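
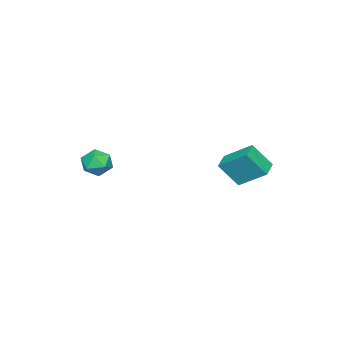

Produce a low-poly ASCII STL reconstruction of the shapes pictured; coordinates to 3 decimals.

solid 
facet normal -0.956 -0.220 0.192
outer loop
vertex -1.45 2.92 3.647
vertex -1.91 3.799 2.366
vertex -1.324 1.453 2.595
endloop
endfacet
facet normal 0.284 -0.542 0.791
outer loop
vertex -0.33 1.681 2.394
vertex -1.45 2.92 3.647
vertex -1.324 1.453 2.595
endloop
endfacet
facet normal -0.956 -0.220 0.193
outer loop
vertex -1.324 1.453 2.595
vertex -1.91 3.799 2.366
vertex -1.785 2.331 1.314
endloop
endfacet
facet normal 0.069 -0.811 -0.581
outer loop
vertex -1.785 2.331 1.314
vertex -0.33 1.681 2.394
vertex -1.324 1.453 2.595
endloop
endfacet
facet normal -0.069 0.811 0.581
outer loop
vertex -1.45 2.92 3.647
vertex -0.916 4.027 2.165
vertex -1.91 3.799 2.366
endloop
endfacet
facet normal 0.285 -0.542 0.791
outer loop
vertex -0.455 3.149 3.446
vertex -1.45 2.92 3.647
vertex -0.33 1.681 2.394
endloop
endfacet
facet normal -0.069 0.811 0.581
outer loop
vertex -0.455 3.149 3.446
vertex -0.916 4.027 2.165
vertex -1.45 2.92 3.647
endloop
endfacet
facet normal -0.284 0.542 -0.791
outer loop
vertex -1.91 3.799 2.366
vertex -0.916 4.027 2.165
vertex -1.785 2.331 1.314
endloop
endfacet
facet normal 0.069 -0.811 -0.581
outer loop
vertex -0.79 2.56 1.113
vertex -0.33 1.681 2.394
vertex -1.785 2.331 1.314
endloop
endfacet
facet normal -0.285 0.542 -0.790
outer loop
vertex -1.785 2.331 1.314
vertex -0.916 4.027 2.165
vertex -0.79 2.56 1.113
endloop
endfacet
facet normal 0.956 0.220 -0.193
outer loop
vertex -0.79 2.56 1.113
vertex -0.455 3.149 3.446
vertex -0.33 1.681 2.394
endloop
endfacet
facet normal 0.956 0.220 -0.193
outer loop
vertex -0.916 4.027 2.165
vertex -0.455 3.149 3.446
vertex -0.79 2.56 1.113
endloop
endfacet
facet normal -0.721 0.135 0.680
outer loop
vertex 1.855 -3.244 2.72
vertex 2.374 -3.579 3.337
vertex 2.384 -2.721 3.177
endloop
endfacet
facet normal -0.762 0.627 0.164
outer loop
vertex 1.855 -3.244 2.72
vertex 2.384 -2.721 3.177
vertex 2.294 -2.605 2.317
endloop
endfacet
facet normal -0.840 0.288 -0.459
outer loop
vertex 1.855 -3.244 2.72
vertex 2.294 -2.605 2.317
vertex 2.228 -3.392 1.945
endloop
endfacet
facet normal -0.849 -0.414 -0.329
outer loop
vertex 1.855 -3.244 2.72
vertex 2.228 -3.392 1.945
vertex 2.277 -3.994 2.575
endloop
endfacet
facet normal -0.775 -0.509 0.376
outer loop
vertex 1.855 -3.244 2.72
vertex 2.277 -3.994 2.575
vertex 2.374 -3.579 3.337
endloop
endfacet
facet normal -0.142 0.979 0.147
outer loop
vertex 2.294 -2.605 2.317
vertex 2.384 -2.721 3.177
vertex 3.083 -2.546 2.685
endloop
endfacet
facet normal -0.076 0.184 0.980
outer loop
vertex 2.384 -2.721 3.177
vertex 2.374 -3.579 3.337
vertex 3.132 -3.148 3.315
endloop
endfacet
facet normal -0.163 -0.858 0.488
outer loop
vertex 2.374 -3.579 3.337
vertex 2.277 -3.994 2.575
vertex 3.066 -3.935 2.943
endloop
endfacet
facet normal -0.282 -0.705 -0.651
outer loop
vertex 2.277 -3.994 2.575
vertex 2.228 -3.392 1.945
vertex 2.976 -3.819 2.083
endloop
endfacet
facet normal -0.269 0.430 -0.862
outer loop
vertex 2.228 -3.392 1.945
vertex 2.294 -2.605 2.317
vertex 2.986 -2.961 1.923
endloop
endfacet
facet normal 0.849 0.414 0.329
outer loop
vertex 3.505 -3.296 2.54
vertex 3.083 -2.546 2.685
vertex 3.132 -3.148 3.315
endloop
endfacet
facet normal 0.840 -0.288 0.459
outer loop
vertex 3.505 -3.296 2.54
vertex 3.132 -3.148 3.315
vertex 3.066 -3.935 2.943
endloop
endfacet
facet normal 0.762 -0.627 -0.164
outer loop
vertex 3.505 -3.296 2.54
vertex 3.066 -3.935 2.943
vertex 2.976 -3.819 2.083
endloop
endfacet
facet normal 0.721 -0.135 -0.680
outer loop
vertex 3.505 -3.296 2.54
vertex 2.976 -3.819 2.083
vertex 2.986 -2.961 1.923
endloop
endfacet
facet normal 0.775 0.509 -0.376
outer loop
vertex 3.505 -3.296 2.54
vertex 2.986 -2.961 1.923
vertex 3.083 -2.546 2.685
endloop
endfacet
facet normal 0.282 0.705 0.651
outer loop
vertex 3.132 -3.148 3.315
vertex 3.083 -2.546 2.685
vertex 2.384 -2.721 3.177
endloop
endfacet
facet normal 0.269 -0.430 0.862
outer loop
vertex 3.066 -3.935 2.943
vertex 3.132 -3.148 3.315
vertex 2.374 -3.579 3.337
endloop
endfacet
facet normal 0.142 -0.979 -0.147
outer loop
vertex 2.976 -3.819 2.083
vertex 3.066 -3.935 2.943
vertex 2.277 -3.994 2.575
endloop
endfacet
facet normal 0.076 -0.184 -0.980
outer loop
vertex 2.986 -2.961 1.923
vertex 2.976 -3.819 2.083
vertex 2.228 -3.392 1.945
endloop
endfacet
facet normal 0.163 0.858 -0.488
outer loop
vertex 3.083 -2.546 2.685
vertex 2.986 -2.961 1.923
vertex 2.294 -2.605 2.317
endloop
endfacet

endsolid


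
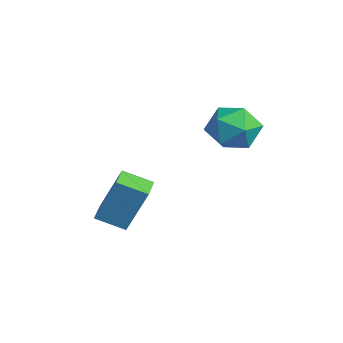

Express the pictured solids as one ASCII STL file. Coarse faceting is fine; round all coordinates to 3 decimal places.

solid 
facet normal -0.864 0.503 0.006
outer loop
vertex -0.213 -0.962 -0.866
vertex 0.376 0.056 -1.371
vertex -0.646 -1.683 -2.822
endloop
endfacet
facet normal -0.460 -0.795 0.395
outer loop
vertex 0.304 -2.236 -2.829
vertex -0.213 -0.962 -0.866
vertex -0.646 -1.683 -2.822
endloop
endfacet
facet normal -0.864 0.503 0.007
outer loop
vertex -0.646 -1.683 -2.822
vertex 0.376 0.056 -1.371
vertex -0.058 -0.665 -3.328
endloop
endfacet
facet normal -0.204 -0.339 -0.919
outer loop
vertex -0.058 -0.665 -3.328
vertex 0.304 -2.236 -2.829
vertex -0.646 -1.683 -2.822
endloop
endfacet
facet normal 0.204 0.338 0.919
outer loop
vertex -0.213 -0.962 -0.866
vertex 1.326 -0.497 -1.378
vertex 0.376 0.056 -1.371
endloop
endfacet
facet normal -0.460 -0.795 0.395
outer loop
vertex 0.738 -1.515 -0.872
vertex -0.213 -0.962 -0.866
vertex 0.304 -2.236 -2.829
endloop
endfacet
facet normal 0.203 0.339 0.919
outer loop
vertex 0.738 -1.515 -0.872
vertex 1.326 -0.497 -1.378
vertex -0.213 -0.962 -0.866
endloop
endfacet
facet normal 0.460 0.795 -0.395
outer loop
vertex 0.376 0.056 -1.371
vertex 1.326 -0.497 -1.378
vertex -0.058 -0.665 -3.328
endloop
endfacet
facet normal -0.203 -0.339 -0.919
outer loop
vertex 0.893 -1.218 -3.334
vertex 0.304 -2.236 -2.829
vertex -0.058 -0.665 -3.328
endloop
endfacet
facet normal 0.460 0.795 -0.395
outer loop
vertex -0.058 -0.665 -3.328
vertex 1.326 -0.497 -1.378
vertex 0.893 -1.218 -3.334
endloop
endfacet
facet normal 0.864 -0.503 -0.006
outer loop
vertex 0.893 -1.218 -3.334
vertex 0.738 -1.515 -0.872
vertex 0.304 -2.236 -2.829
endloop
endfacet
facet normal 0.865 -0.502 -0.006
outer loop
vertex 1.326 -0.497 -1.378
vertex 0.738 -1.515 -0.872
vertex 0.893 -1.218 -3.334
endloop
endfacet
facet normal -0.484 0.322 0.814
outer loop
vertex 1.137 3.348 2.045
vertex 1.035 2.286 2.404
vertex 1.934 2.895 2.698
endloop
endfacet
facet normal -0.018 0.811 0.585
outer loop
vertex 1.137 3.348 2.045
vertex 1.934 2.895 2.698
vertex 2.223 3.535 1.819
endloop
endfacet
facet normal -0.187 0.978 -0.088
outer loop
vertex 1.137 3.348 2.045
vertex 2.223 3.535 1.819
vertex 1.502 3.322 0.982
endloop
endfacet
facet normal -0.758 0.592 -0.275
outer loop
vertex 1.137 3.348 2.045
vertex 1.502 3.322 0.982
vertex 0.768 2.55 1.343
endloop
endfacet
facet normal -0.941 0.186 0.283
outer loop
vertex 1.137 3.348 2.045
vertex 0.768 2.55 1.343
vertex 1.035 2.286 2.404
endloop
endfacet
facet normal 0.631 0.514 0.582
outer loop
vertex 2.223 3.535 1.819
vertex 1.934 2.895 2.698
vertex 2.792 2.59 2.037
endloop
endfacet
facet normal -0.122 -0.279 0.952
outer loop
vertex 1.934 2.895 2.698
vertex 1.035 2.286 2.404
vertex 2.058 1.818 2.398
endloop
endfacet
facet normal -0.862 -0.498 0.093
outer loop
vertex 1.035 2.286 2.404
vertex 0.768 2.55 1.343
vertex 1.337 1.605 1.561
endloop
endfacet
facet normal -0.566 0.160 -0.809
outer loop
vertex 0.768 2.55 1.343
vertex 1.502 3.322 0.982
vertex 1.626 2.245 0.682
endloop
endfacet
facet normal 0.356 0.785 -0.507
outer loop
vertex 1.502 3.322 0.982
vertex 2.223 3.535 1.819
vertex 2.525 2.854 0.976
endloop
endfacet
facet normal 0.758 -0.592 0.275
outer loop
vertex 2.423 1.792 1.335
vertex 2.792 2.59 2.037
vertex 2.058 1.818 2.398
endloop
endfacet
facet normal 0.187 -0.978 0.088
outer loop
vertex 2.423 1.792 1.335
vertex 2.058 1.818 2.398
vertex 1.337 1.605 1.561
endloop
endfacet
facet normal 0.018 -0.811 -0.585
outer loop
vertex 2.423 1.792 1.335
vertex 1.337 1.605 1.561
vertex 1.626 2.245 0.682
endloop
endfacet
facet normal 0.484 -0.322 -0.814
outer loop
vertex 2.423 1.792 1.335
vertex 1.626 2.245 0.682
vertex 2.525 2.854 0.976
endloop
endfacet
facet normal 0.941 -0.186 -0.283
outer loop
vertex 2.423 1.792 1.335
vertex 2.525 2.854 0.976
vertex 2.792 2.59 2.037
endloop
endfacet
facet normal 0.566 -0.160 0.809
outer loop
vertex 2.058 1.818 2.398
vertex 2.792 2.59 2.037
vertex 1.934 2.895 2.698
endloop
endfacet
facet normal -0.356 -0.785 0.507
outer loop
vertex 1.337 1.605 1.561
vertex 2.058 1.818 2.398
vertex 1.035 2.286 2.404
endloop
endfacet
facet normal -0.631 -0.514 -0.582
outer loop
vertex 1.626 2.245 0.682
vertex 1.337 1.605 1.561
vertex 0.768 2.55 1.343
endloop
endfacet
facet normal 0.122 0.279 -0.952
outer loop
vertex 2.525 2.854 0.976
vertex 1.626 2.245 0.682
vertex 1.502 3.322 0.982
endloop
endfacet
facet normal 0.862 0.498 -0.093
outer loop
vertex 2.792 2.59 2.037
vertex 2.525 2.854 0.976
vertex 2.223 3.535 1.819
endloop
endfacet

endsolid


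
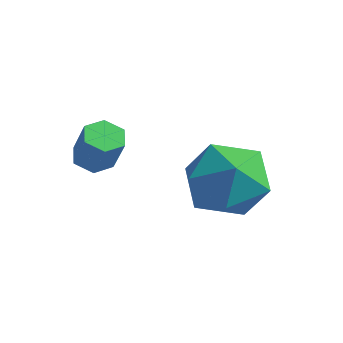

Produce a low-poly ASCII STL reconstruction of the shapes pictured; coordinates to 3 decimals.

solid 
facet normal -0.444 0.130 -0.886
outer loop
vertex -2.115 1.478 2.679
vertex -2.594 1.314 2.895
vertex -2.456 1.847 2.904
endloop
endfacet
facet normal 0.647 0.731 -0.217
outer loop
vertex -2.115 1.478 2.679
vertex -2.456 1.847 2.904
vertex -1.608 1.329 3.689
endloop
endfacet
facet normal 0.648 0.730 -0.218
outer loop
vertex -1.608 1.329 3.689
vertex -2.456 1.847 2.904
vertex -1.948 1.698 3.914
endloop
endfacet
facet normal 0.445 -0.130 0.886
outer loop
vertex -1.608 1.329 3.689
vertex -1.948 1.698 3.914
vertex -2.086 1.166 3.905
endloop
endfacet
facet normal -0.445 0.130 -0.886
outer loop
vertex -2.456 1.847 2.904
vertex -2.594 1.314 2.895
vertex -2.934 1.683 3.12
endloop
endfacet
facet normal -0.213 0.945 0.247
outer loop
vertex -2.456 1.847 2.904
vertex -2.934 1.683 3.12
vertex -1.948 1.698 3.914
endloop
endfacet
facet normal -0.213 0.946 0.246
outer loop
vertex -1.948 1.698 3.914
vertex -2.934 1.683 3.12
vertex -2.427 1.534 4.13
endloop
endfacet
facet normal 0.444 -0.130 0.886
outer loop
vertex -1.948 1.698 3.914
vertex -2.427 1.534 4.13
vertex -2.086 1.166 3.905
endloop
endfacet
facet normal -0.445 0.130 -0.886
outer loop
vertex -2.934 1.683 3.12
vertex -2.594 1.314 2.895
vertex -3.072 1.151 3.111
endloop
endfacet
facet normal -0.860 0.215 0.463
outer loop
vertex -2.934 1.683 3.12
vertex -3.072 1.151 3.111
vertex -2.427 1.534 4.13
endloop
endfacet
facet normal -0.860 0.215 0.463
outer loop
vertex -2.427 1.534 4.13
vertex -3.072 1.151 3.111
vertex -2.565 1.002 4.121
endloop
endfacet
facet normal 0.444 -0.130 0.886
outer loop
vertex -2.427 1.534 4.13
vertex -2.565 1.002 4.121
vertex -2.086 1.166 3.905
endloop
endfacet
facet normal -0.445 0.130 -0.886
outer loop
vertex -3.072 1.151 3.111
vertex -2.594 1.314 2.895
vertex -2.732 0.782 2.886
endloop
endfacet
facet normal -0.648 -0.730 0.218
outer loop
vertex -3.072 1.151 3.111
vertex -2.732 0.782 2.886
vertex -2.565 1.002 4.121
endloop
endfacet
facet normal -0.647 -0.731 0.218
outer loop
vertex -2.565 1.002 4.121
vertex -2.732 0.782 2.886
vertex -2.224 0.633 3.896
endloop
endfacet
facet normal 0.444 -0.130 0.886
outer loop
vertex -2.565 1.002 4.121
vertex -2.224 0.633 3.896
vertex -2.086 1.166 3.905
endloop
endfacet
facet normal -0.444 0.130 -0.886
outer loop
vertex -2.732 0.782 2.886
vertex -2.594 1.314 2.895
vertex -2.253 0.946 2.67
endloop
endfacet
facet normal 0.213 -0.946 -0.246
outer loop
vertex -2.732 0.782 2.886
vertex -2.253 0.946 2.67
vertex -2.224 0.633 3.896
endloop
endfacet
facet normal 0.213 -0.945 -0.246
outer loop
vertex -2.224 0.633 3.896
vertex -2.253 0.946 2.67
vertex -1.746 0.797 3.68
endloop
endfacet
facet normal 0.445 -0.130 0.886
outer loop
vertex -2.224 0.633 3.896
vertex -1.746 0.797 3.68
vertex -2.086 1.166 3.905
endloop
endfacet
facet normal -0.444 0.130 -0.886
outer loop
vertex -2.253 0.946 2.67
vertex -2.594 1.314 2.895
vertex -2.115 1.478 2.679
endloop
endfacet
facet normal 0.860 -0.215 -0.463
outer loop
vertex -2.253 0.946 2.67
vertex -2.115 1.478 2.679
vertex -1.746 0.797 3.68
endloop
endfacet
facet normal 0.860 -0.215 -0.463
outer loop
vertex -1.746 0.797 3.68
vertex -2.115 1.478 2.679
vertex -1.608 1.329 3.689
endloop
endfacet
facet normal 0.445 -0.130 0.886
outer loop
vertex -1.746 0.797 3.68
vertex -1.608 1.329 3.689
vertex -2.086 1.166 3.905
endloop
endfacet
facet normal 0.179 0.104 0.978
outer loop
vertex 0.14 4.182 2.812
vertex -0.773 3.428 3.059
vertex 0.345 2.994 2.901
endloop
endfacet
facet normal 0.780 0.180 0.599
outer loop
vertex 0.14 4.182 2.812
vertex 0.345 2.994 2.901
vertex 0.873 3.635 2.022
endloop
endfacet
facet normal 0.684 0.716 0.139
outer loop
vertex 0.14 4.182 2.812
vertex 0.873 3.635 2.022
vertex 0.083 4.465 1.638
endloop
endfacet
facet normal 0.025 0.972 0.233
outer loop
vertex 0.14 4.182 2.812
vertex 0.083 4.465 1.638
vertex -0.935 4.338 2.279
endloop
endfacet
facet normal -0.287 0.594 0.752
outer loop
vertex 0.14 4.182 2.812
vertex -0.935 4.338 2.279
vertex -0.773 3.428 3.059
endloop
endfacet
facet normal 0.880 -0.418 0.224
outer loop
vertex 0.873 3.635 2.022
vertex 0.345 2.994 2.901
vertex 0.415 2.542 1.781
endloop
endfacet
facet normal -0.092 -0.541 0.836
outer loop
vertex 0.345 2.994 2.901
vertex -0.773 3.428 3.059
vertex -0.603 2.415 2.422
endloop
endfacet
facet normal -0.847 0.251 0.469
outer loop
vertex -0.773 3.428 3.059
vertex -0.935 4.338 2.279
vertex -1.393 3.245 2.038
endloop
endfacet
facet normal -0.341 0.864 -0.370
outer loop
vertex -0.935 4.338 2.279
vertex 0.083 4.465 1.638
vertex -0.865 3.886 1.159
endloop
endfacet
facet normal 0.726 0.449 -0.521
outer loop
vertex 0.083 4.465 1.638
vertex 0.873 3.635 2.022
vertex 0.253 3.452 1.001
endloop
endfacet
facet normal -0.025 -0.972 -0.233
outer loop
vertex -0.66 2.698 1.248
vertex 0.415 2.542 1.781
vertex -0.603 2.415 2.422
endloop
endfacet
facet normal -0.684 -0.716 -0.139
outer loop
vertex -0.66 2.698 1.248
vertex -0.603 2.415 2.422
vertex -1.393 3.245 2.038
endloop
endfacet
facet normal -0.780 -0.180 -0.599
outer loop
vertex -0.66 2.698 1.248
vertex -1.393 3.245 2.038
vertex -0.865 3.886 1.159
endloop
endfacet
facet normal -0.179 -0.104 -0.978
outer loop
vertex -0.66 2.698 1.248
vertex -0.865 3.886 1.159
vertex 0.253 3.452 1.001
endloop
endfacet
facet normal 0.287 -0.594 -0.752
outer loop
vertex -0.66 2.698 1.248
vertex 0.253 3.452 1.001
vertex 0.415 2.542 1.781
endloop
endfacet
facet normal 0.341 -0.864 0.370
outer loop
vertex -0.603 2.415 2.422
vertex 0.415 2.542 1.781
vertex 0.345 2.994 2.901
endloop
endfacet
facet normal -0.726 -0.449 0.521
outer loop
vertex -1.393 3.245 2.038
vertex -0.603 2.415 2.422
vertex -0.773 3.428 3.059
endloop
endfacet
facet normal -0.880 0.418 -0.224
outer loop
vertex -0.865 3.886 1.159
vertex -1.393 3.245 2.038
vertex -0.935 4.338 2.279
endloop
endfacet
facet normal 0.092 0.541 -0.836
outer loop
vertex 0.253 3.452 1.001
vertex -0.865 3.886 1.159
vertex 0.083 4.465 1.638
endloop
endfacet
facet normal 0.847 -0.251 -0.469
outer loop
vertex 0.415 2.542 1.781
vertex 0.253 3.452 1.001
vertex 0.873 3.635 2.022
endloop
endfacet

endsolid


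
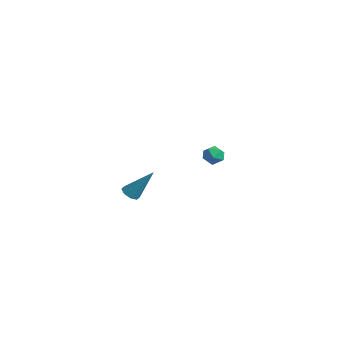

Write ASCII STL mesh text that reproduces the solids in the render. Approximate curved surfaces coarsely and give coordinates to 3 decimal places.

solid 
facet normal -0.291 0.865 -0.408
outer loop
vertex -3.074 4.092 -0.547
vertex -3.649 4.107 -0.105
vertex -3.025 4.414 0.101
endloop
endfacet
facet normal 0.419 0.800 -0.429
outer loop
vertex -3.074 4.092 -0.547
vertex -3.025 4.414 0.101
vertex -2.481 3.999 -0.141
endloop
endfacet
facet normal 0.575 0.204 -0.792
outer loop
vertex -3.074 4.092 -0.547
vertex -2.481 3.999 -0.141
vertex -2.769 3.436 -0.495
endloop
endfacet
facet normal -0.039 -0.097 -0.994
outer loop
vertex -3.074 4.092 -0.547
vertex -2.769 3.436 -0.495
vertex -3.491 3.503 -0.473
endloop
endfacet
facet normal -0.574 0.311 -0.757
outer loop
vertex -3.074 4.092 -0.547
vertex -3.491 3.503 -0.473
vertex -3.649 4.107 -0.105
endloop
endfacet
facet normal 0.654 0.718 0.239
outer loop
vertex -2.481 3.999 -0.141
vertex -3.025 4.414 0.101
vertex -2.689 3.957 0.553
endloop
endfacet
facet normal -0.496 0.824 0.274
outer loop
vertex -3.025 4.414 0.101
vertex -3.649 4.107 -0.105
vertex -3.411 4.024 0.575
endloop
endfacet
facet normal -0.954 -0.073 -0.290
outer loop
vertex -3.649 4.107 -0.105
vertex -3.491 3.503 -0.473
vertex -3.699 3.461 0.221
endloop
endfacet
facet normal -0.089 -0.733 -0.675
outer loop
vertex -3.491 3.503 -0.473
vertex -2.769 3.436 -0.495
vertex -3.155 3.046 -0.021
endloop
endfacet
facet normal 0.905 -0.245 -0.347
outer loop
vertex -2.769 3.436 -0.495
vertex -2.481 3.999 -0.141
vertex -2.531 3.353 0.185
endloop
endfacet
facet normal 0.039 0.097 0.994
outer loop
vertex -3.106 3.368 0.627
vertex -2.689 3.957 0.553
vertex -3.411 4.024 0.575
endloop
endfacet
facet normal -0.575 -0.204 0.792
outer loop
vertex -3.106 3.368 0.627
vertex -3.411 4.024 0.575
vertex -3.699 3.461 0.221
endloop
endfacet
facet normal -0.419 -0.800 0.429
outer loop
vertex -3.106 3.368 0.627
vertex -3.699 3.461 0.221
vertex -3.155 3.046 -0.021
endloop
endfacet
facet normal 0.291 -0.865 0.408
outer loop
vertex -3.106 3.368 0.627
vertex -3.155 3.046 -0.021
vertex -2.531 3.353 0.185
endloop
endfacet
facet normal 0.574 -0.311 0.757
outer loop
vertex -3.106 3.368 0.627
vertex -2.531 3.353 0.185
vertex -2.689 3.957 0.553
endloop
endfacet
facet normal 0.089 0.733 0.675
outer loop
vertex -3.411 4.024 0.575
vertex -2.689 3.957 0.553
vertex -3.025 4.414 0.101
endloop
endfacet
facet normal -0.905 0.245 0.347
outer loop
vertex -3.699 3.461 0.221
vertex -3.411 4.024 0.575
vertex -3.649 4.107 -0.105
endloop
endfacet
facet normal -0.654 -0.718 -0.239
outer loop
vertex -3.155 3.046 -0.021
vertex -3.699 3.461 0.221
vertex -3.491 3.503 -0.473
endloop
endfacet
facet normal 0.496 -0.824 -0.274
outer loop
vertex -2.531 3.353 0.185
vertex -3.155 3.046 -0.021
vertex -2.769 3.436 -0.495
endloop
endfacet
facet normal 0.954 0.073 0.290
outer loop
vertex -2.689 3.957 0.553
vertex -2.531 3.353 0.185
vertex -2.481 3.999 -0.141
endloop
endfacet
facet normal -0.405 -0.440 -0.802
outer loop
vertex 1.302 -4.056 0.747
vertex 0.806 -4.13 1.038
vertex 1.024 -3.713 0.699
endloop
endfacet
facet normal 0.748 0.555 -0.365
outer loop
vertex 1.302 -4.056 0.747
vertex 1.024 -3.713 0.699
vertex 1.634 -3.23 2.682
endloop
endfacet
facet normal -0.405 -0.440 -0.801
outer loop
vertex 1.024 -3.713 0.699
vertex 0.806 -4.13 1.038
vertex 0.618 -3.614 0.85
endloop
endfacet
facet normal 0.131 0.953 -0.272
outer loop
vertex 1.024 -3.713 0.699
vertex 0.618 -3.614 0.85
vertex 1.634 -3.23 2.682
endloop
endfacet
facet normal -0.403 -0.439 -0.803
outer loop
vertex 0.618 -3.614 0.85
vertex 0.806 -4.13 1.038
vertex 0.322 -3.818 1.11
endloop
endfacet
facet normal -0.504 0.858 0.100
outer loop
vertex 0.618 -3.614 0.85
vertex 0.322 -3.818 1.11
vertex 1.634 -3.23 2.682
endloop
endfacet
facet normal -0.403 -0.440 -0.803
outer loop
vertex 0.322 -3.818 1.11
vertex 0.806 -4.13 1.038
vertex 0.309 -4.204 1.328
endloop
endfacet
facet normal -0.782 0.326 0.531
outer loop
vertex 0.322 -3.818 1.11
vertex 0.309 -4.204 1.328
vertex 1.634 -3.23 2.682
endloop
endfacet
facet normal -0.403 -0.439 -0.803
outer loop
vertex 0.309 -4.204 1.328
vertex 0.806 -4.13 1.038
vertex 0.587 -4.547 1.376
endloop
endfacet
facet normal -0.543 -0.332 0.771
outer loop
vertex 0.309 -4.204 1.328
vertex 0.587 -4.547 1.376
vertex 1.634 -3.23 2.682
endloop
endfacet
facet normal -0.404 -0.439 -0.803
outer loop
vertex 0.587 -4.547 1.376
vertex 0.806 -4.13 1.038
vertex 0.993 -4.646 1.226
endloop
endfacet
facet normal 0.073 -0.731 0.679
outer loop
vertex 0.587 -4.547 1.376
vertex 0.993 -4.646 1.226
vertex 1.634 -3.23 2.682
endloop
endfacet
facet normal -0.405 -0.439 -0.802
outer loop
vertex 0.993 -4.646 1.226
vertex 0.806 -4.13 1.038
vertex 1.289 -4.442 0.965
endloop
endfacet
facet normal 0.708 -0.636 0.306
outer loop
vertex 0.993 -4.646 1.226
vertex 1.289 -4.442 0.965
vertex 1.634 -3.23 2.682
endloop
endfacet
facet normal -0.405 -0.439 -0.802
outer loop
vertex 1.289 -4.442 0.965
vertex 0.806 -4.13 1.038
vertex 1.302 -4.056 0.747
endloop
endfacet
facet normal 0.987 -0.104 -0.125
outer loop
vertex 1.289 -4.442 0.965
vertex 1.302 -4.056 0.747
vertex 1.634 -3.23 2.682
endloop
endfacet

endsolid


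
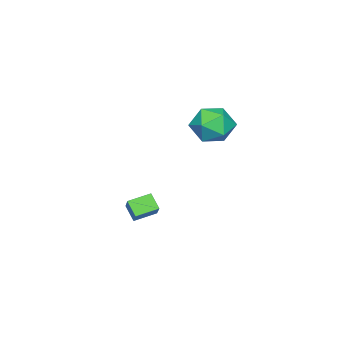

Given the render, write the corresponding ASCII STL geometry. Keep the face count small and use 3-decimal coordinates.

solid 
facet normal -0.622 -0.449 -0.641
outer loop
vertex -1.619 -1.595 -3.113
vertex -2.505 -0.818 -2.797
vertex -1.33 -0.974 -3.828
endloop
endfacet
facet normal 0.726 -0.637 -0.259
outer loop
vertex -0.315 -0.242 -2.783
vertex -1.619 -1.595 -3.113
vertex -1.33 -0.974 -3.828
endloop
endfacet
facet normal -0.622 -0.449 -0.641
outer loop
vertex -1.33 -0.974 -3.828
vertex -2.505 -0.818 -2.797
vertex -2.216 -0.197 -3.512
endloop
endfacet
facet normal 0.292 0.627 -0.723
outer loop
vertex -2.216 -0.197 -3.512
vertex -0.315 -0.242 -2.783
vertex -1.33 -0.974 -3.828
endloop
endfacet
facet normal -0.292 -0.627 0.723
outer loop
vertex -1.619 -1.595 -3.113
vertex -1.49 -0.086 -1.752
vertex -2.505 -0.818 -2.797
endloop
endfacet
facet normal 0.726 -0.637 -0.259
outer loop
vertex -0.604 -0.863 -2.068
vertex -1.619 -1.595 -3.113
vertex -0.315 -0.242 -2.783
endloop
endfacet
facet normal -0.292 -0.627 0.723
outer loop
vertex -0.604 -0.863 -2.068
vertex -1.49 -0.086 -1.752
vertex -1.619 -1.595 -3.113
endloop
endfacet
facet normal -0.726 0.637 0.259
outer loop
vertex -2.505 -0.818 -2.797
vertex -1.49 -0.086 -1.752
vertex -2.216 -0.197 -3.512
endloop
endfacet
facet normal 0.292 0.627 -0.723
outer loop
vertex -1.201 0.535 -2.467
vertex -0.315 -0.242 -2.783
vertex -2.216 -0.197 -3.512
endloop
endfacet
facet normal -0.726 0.637 0.259
outer loop
vertex -2.216 -0.197 -3.512
vertex -1.49 -0.086 -1.752
vertex -1.201 0.535 -2.467
endloop
endfacet
facet normal 0.622 0.449 0.641
outer loop
vertex -1.201 0.535 -2.467
vertex -0.604 -0.863 -2.068
vertex -0.315 -0.242 -2.783
endloop
endfacet
facet normal 0.622 0.449 0.641
outer loop
vertex -1.49 -0.086 -1.752
vertex -0.604 -0.863 -2.068
vertex -1.201 0.535 -2.467
endloop
endfacet
facet normal -0.906 0.400 0.139
outer loop
vertex -3.141 3.596 3.113
vertex -3.642 2.615 2.667
vertex -3.428 2.696 3.833
endloop
endfacet
facet normal -0.444 0.642 0.625
outer loop
vertex -3.141 3.596 3.113
vertex -3.428 2.696 3.833
vertex -2.396 3.267 3.979
endloop
endfacet
facet normal 0.096 0.955 0.280
outer loop
vertex -3.141 3.596 3.113
vertex -2.396 3.267 3.979
vertex -1.973 3.54 2.903
endloop
endfacet
facet normal -0.032 0.907 -0.420
outer loop
vertex -3.141 3.596 3.113
vertex -1.973 3.54 2.903
vertex -2.743 3.137 2.092
endloop
endfacet
facet normal -0.652 0.564 -0.507
outer loop
vertex -3.141 3.596 3.113
vertex -2.743 3.137 2.092
vertex -3.642 2.615 2.667
endloop
endfacet
facet normal -0.183 0.080 0.980
outer loop
vertex -2.396 3.267 3.979
vertex -3.428 2.696 3.833
vertex -2.437 2.083 4.068
endloop
endfacet
facet normal -0.931 -0.312 0.192
outer loop
vertex -3.428 2.696 3.833
vertex -3.642 2.615 2.667
vertex -3.207 1.68 3.257
endloop
endfacet
facet normal -0.519 -0.046 -0.853
outer loop
vertex -3.642 2.615 2.667
vertex -2.743 3.137 2.092
vertex -2.784 1.953 2.181
endloop
endfacet
facet normal 0.484 0.509 -0.712
outer loop
vertex -2.743 3.137 2.092
vertex -1.973 3.54 2.903
vertex -1.752 2.524 2.327
endloop
endfacet
facet normal 0.691 0.587 0.421
outer loop
vertex -1.973 3.54 2.903
vertex -2.396 3.267 3.979
vertex -1.538 2.605 3.493
endloop
endfacet
facet normal 0.032 -0.907 0.420
outer loop
vertex -2.039 1.624 3.047
vertex -2.437 2.083 4.068
vertex -3.207 1.68 3.257
endloop
endfacet
facet normal -0.096 -0.955 -0.280
outer loop
vertex -2.039 1.624 3.047
vertex -3.207 1.68 3.257
vertex -2.784 1.953 2.181
endloop
endfacet
facet normal 0.444 -0.642 -0.625
outer loop
vertex -2.039 1.624 3.047
vertex -2.784 1.953 2.181
vertex -1.752 2.524 2.327
endloop
endfacet
facet normal 0.906 -0.400 -0.139
outer loop
vertex -2.039 1.624 3.047
vertex -1.752 2.524 2.327
vertex -1.538 2.605 3.493
endloop
endfacet
facet normal 0.652 -0.564 0.507
outer loop
vertex -2.039 1.624 3.047
vertex -1.538 2.605 3.493
vertex -2.437 2.083 4.068
endloop
endfacet
facet normal -0.484 -0.509 0.712
outer loop
vertex -3.207 1.68 3.257
vertex -2.437 2.083 4.068
vertex -3.428 2.696 3.833
endloop
endfacet
facet normal -0.691 -0.587 -0.421
outer loop
vertex -2.784 1.953 2.181
vertex -3.207 1.68 3.257
vertex -3.642 2.615 2.667
endloop
endfacet
facet normal 0.183 -0.080 -0.980
outer loop
vertex -1.752 2.524 2.327
vertex -2.784 1.953 2.181
vertex -2.743 3.137 2.092
endloop
endfacet
facet normal 0.931 0.312 -0.192
outer loop
vertex -1.538 2.605 3.493
vertex -1.752 2.524 2.327
vertex -1.973 3.54 2.903
endloop
endfacet
facet normal 0.519 0.046 0.853
outer loop
vertex -2.437 2.083 4.068
vertex -1.538 2.605 3.493
vertex -2.396 3.267 3.979
endloop
endfacet

endsolid


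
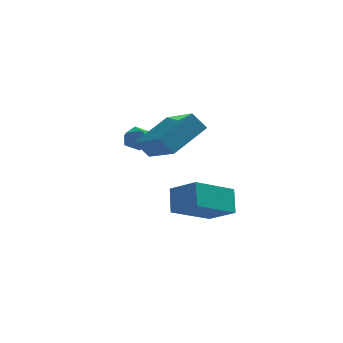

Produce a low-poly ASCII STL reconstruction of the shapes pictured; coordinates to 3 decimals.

solid 
facet normal -0.663 -0.629 0.407
outer loop
vertex 1.116 -3.456 -3.157
vertex 0.997 -2.699 -2.182
vertex 0.024 -2.747 -3.84
endloop
endfacet
facet normal 0.096 -0.610 -0.787
outer loop
vertex 1.423 -1.421 -4.698
vertex 1.116 -3.456 -3.157
vertex 0.024 -2.747 -3.84
endloop
endfacet
facet normal -0.662 -0.629 0.407
outer loop
vertex 0.024 -2.747 -3.84
vertex 0.997 -2.699 -2.182
vertex -0.095 -1.991 -2.865
endloop
endfacet
facet normal -0.742 0.483 -0.465
outer loop
vertex -0.095 -1.991 -2.865
vertex 1.423 -1.421 -4.698
vertex 0.024 -2.747 -3.84
endloop
endfacet
facet normal 0.742 -0.482 0.465
outer loop
vertex 1.116 -3.456 -3.157
vertex 2.396 -1.373 -3.04
vertex 0.997 -2.699 -2.182
endloop
endfacet
facet normal 0.096 -0.610 -0.786
outer loop
vertex 2.515 -2.129 -4.015
vertex 1.116 -3.456 -3.157
vertex 1.423 -1.421 -4.698
endloop
endfacet
facet normal 0.743 -0.482 0.465
outer loop
vertex 2.515 -2.129 -4.015
vertex 2.396 -1.373 -3.04
vertex 1.116 -3.456 -3.157
endloop
endfacet
facet normal -0.096 0.610 0.786
outer loop
vertex 0.997 -2.699 -2.182
vertex 2.396 -1.373 -3.04
vertex -0.095 -1.991 -2.865
endloop
endfacet
facet normal -0.743 0.482 -0.465
outer loop
vertex 1.304 -0.664 -3.723
vertex 1.423 -1.421 -4.698
vertex -0.095 -1.991 -2.865
endloop
endfacet
facet normal -0.096 0.610 0.787
outer loop
vertex -0.095 -1.991 -2.865
vertex 2.396 -1.373 -3.04
vertex 1.304 -0.664 -3.723
endloop
endfacet
facet normal 0.662 0.629 -0.407
outer loop
vertex 1.304 -0.664 -3.723
vertex 2.515 -2.129 -4.015
vertex 1.423 -1.421 -4.698
endloop
endfacet
facet normal 0.663 0.629 -0.407
outer loop
vertex 2.396 -1.373 -3.04
vertex 2.515 -2.129 -4.015
vertex 1.304 -0.664 -3.723
endloop
endfacet
facet normal -0.609 -0.042 0.792
outer loop
vertex -0.177 -4.984 0.897
vertex 0.944 -3.718 1.827
vertex -1.311 -3.402 0.109
endloop
endfacet
facet normal -0.580 -0.656 -0.483
outer loop
vertex -0.744 -3.362 -0.627
vertex -0.177 -4.984 0.897
vertex -1.311 -3.402 0.109
endloop
endfacet
facet normal -0.609 -0.042 0.792
outer loop
vertex -1.311 -3.402 0.109
vertex 0.944 -3.718 1.827
vertex -0.19 -2.135 1.039
endloop
endfacet
facet normal -0.540 0.753 -0.375
outer loop
vertex -0.19 -2.135 1.039
vertex -0.744 -3.362 -0.627
vertex -1.311 -3.402 0.109
endloop
endfacet
facet normal 0.540 -0.754 0.375
outer loop
vertex -0.177 -4.984 0.897
vertex 1.511 -3.678 1.091
vertex 0.944 -3.718 1.827
endloop
endfacet
facet normal -0.581 -0.656 -0.482
outer loop
vertex 0.39 -4.945 0.161
vertex -0.177 -4.984 0.897
vertex -0.744 -3.362 -0.627
endloop
endfacet
facet normal 0.540 -0.753 0.376
outer loop
vertex 0.39 -4.945 0.161
vertex 1.511 -3.678 1.091
vertex -0.177 -4.984 0.897
endloop
endfacet
facet normal 0.580 0.656 0.483
outer loop
vertex 0.944 -3.718 1.827
vertex 1.511 -3.678 1.091
vertex -0.19 -2.135 1.039
endloop
endfacet
facet normal -0.539 0.754 -0.376
outer loop
vertex 0.377 -2.096 0.303
vertex -0.744 -3.362 -0.627
vertex -0.19 -2.135 1.039
endloop
endfacet
facet normal 0.581 0.656 0.482
outer loop
vertex -0.19 -2.135 1.039
vertex 1.511 -3.678 1.091
vertex 0.377 -2.096 0.303
endloop
endfacet
facet normal 0.609 0.042 -0.792
outer loop
vertex 0.377 -2.096 0.303
vertex 0.39 -4.945 0.161
vertex -0.744 -3.362 -0.627
endloop
endfacet
facet normal 0.609 0.042 -0.792
outer loop
vertex 1.511 -3.678 1.091
vertex 0.39 -4.945 0.161
vertex 0.377 -2.096 0.303
endloop
endfacet
facet normal 0.231 0.814 0.533
outer loop
vertex -1.527 -0.19 -0.62
vertex -1.648 -0.522 -0.06
vertex -1.039 -0.524 -0.321
endloop
endfacet
facet normal 0.596 0.799 -0.081
outer loop
vertex -1.527 -0.19 -0.62
vertex -1.039 -0.524 -0.321
vertex -1.099 -0.546 -0.98
endloop
endfacet
facet normal 0.126 0.776 -0.618
outer loop
vertex -1.527 -0.19 -0.62
vertex -1.099 -0.546 -0.98
vertex -1.745 -0.558 -1.127
endloop
endfacet
facet normal -0.531 0.778 -0.337
outer loop
vertex -1.527 -0.19 -0.62
vertex -1.745 -0.558 -1.127
vertex -2.084 -0.543 -0.558
endloop
endfacet
facet normal -0.466 0.801 0.374
outer loop
vertex -1.527 -0.19 -0.62
vertex -2.084 -0.543 -0.558
vertex -1.648 -0.522 -0.06
endloop
endfacet
facet normal 0.976 0.195 -0.095
outer loop
vertex -1.099 -0.546 -0.98
vertex -1.039 -0.524 -0.321
vertex -0.956 -1.097 -0.642
endloop
endfacet
facet normal 0.385 0.222 0.896
outer loop
vertex -1.039 -0.524 -0.321
vertex -1.648 -0.522 -0.06
vertex -1.295 -1.082 -0.073
endloop
endfacet
facet normal -0.741 0.201 0.641
outer loop
vertex -1.648 -0.522 -0.06
vertex -2.084 -0.543 -0.558
vertex -1.941 -1.094 -0.22
endloop
endfacet
facet normal -0.846 0.162 -0.508
outer loop
vertex -2.084 -0.543 -0.558
vertex -1.745 -0.558 -1.127
vertex -2.001 -1.116 -0.879
endloop
endfacet
facet normal 0.216 0.159 -0.963
outer loop
vertex -1.745 -0.558 -1.127
vertex -1.099 -0.546 -0.98
vertex -1.392 -1.118 -1.14
endloop
endfacet
facet normal 0.531 -0.778 0.337
outer loop
vertex -1.513 -1.45 -0.58
vertex -0.956 -1.097 -0.642
vertex -1.295 -1.082 -0.073
endloop
endfacet
facet normal -0.126 -0.776 0.618
outer loop
vertex -1.513 -1.45 -0.58
vertex -1.295 -1.082 -0.073
vertex -1.941 -1.094 -0.22
endloop
endfacet
facet normal -0.596 -0.799 0.081
outer loop
vertex -1.513 -1.45 -0.58
vertex -1.941 -1.094 -0.22
vertex -2.001 -1.116 -0.879
endloop
endfacet
facet normal -0.231 -0.814 -0.533
outer loop
vertex -1.513 -1.45 -0.58
vertex -2.001 -1.116 -0.879
vertex -1.392 -1.118 -1.14
endloop
endfacet
facet normal 0.466 -0.801 -0.374
outer loop
vertex -1.513 -1.45 -0.58
vertex -1.392 -1.118 -1.14
vertex -0.956 -1.097 -0.642
endloop
endfacet
facet normal 0.846 -0.162 0.508
outer loop
vertex -1.295 -1.082 -0.073
vertex -0.956 -1.097 -0.642
vertex -1.039 -0.524 -0.321
endloop
endfacet
facet normal -0.216 -0.159 0.963
outer loop
vertex -1.941 -1.094 -0.22
vertex -1.295 -1.082 -0.073
vertex -1.648 -0.522 -0.06
endloop
endfacet
facet normal -0.976 -0.195 0.095
outer loop
vertex -2.001 -1.116 -0.879
vertex -1.941 -1.094 -0.22
vertex -2.084 -0.543 -0.558
endloop
endfacet
facet normal -0.385 -0.222 -0.896
outer loop
vertex -1.392 -1.118 -1.14
vertex -2.001 -1.116 -0.879
vertex -1.745 -0.558 -1.127
endloop
endfacet
facet normal 0.741 -0.201 -0.641
outer loop
vertex -0.956 -1.097 -0.642
vertex -1.392 -1.118 -1.14
vertex -1.099 -0.546 -0.98
endloop
endfacet

endsolid


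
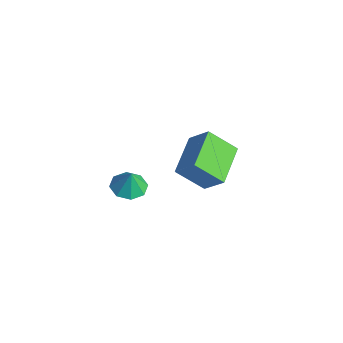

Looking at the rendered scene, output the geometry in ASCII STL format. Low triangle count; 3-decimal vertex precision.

solid 
facet normal -0.607 0.750 0.262
outer loop
vertex 2.059 2.452 3.326
vertex 2.815 3.445 2.232
vertex 1.167 2.067 2.361
endloop
endfacet
facet normal -0.456 -0.598 0.660
outer loop
vertex 2.405 0.535 1.828
vertex 2.059 2.452 3.326
vertex 1.167 2.067 2.361
endloop
endfacet
facet normal -0.607 0.751 0.261
outer loop
vertex 1.167 2.067 2.361
vertex 2.815 3.445 2.232
vertex 1.923 3.059 1.266
endloop
endfacet
facet normal -0.651 -0.281 -0.705
outer loop
vertex 1.923 3.059 1.266
vertex 2.405 0.535 1.828
vertex 1.167 2.067 2.361
endloop
endfacet
facet normal 0.651 0.281 0.705
outer loop
vertex 2.059 2.452 3.326
vertex 4.053 1.913 1.699
vertex 2.815 3.445 2.232
endloop
endfacet
facet normal -0.456 -0.598 0.660
outer loop
vertex 3.297 0.921 2.794
vertex 2.059 2.452 3.326
vertex 2.405 0.535 1.828
endloop
endfacet
facet normal 0.651 0.282 0.705
outer loop
vertex 3.297 0.921 2.794
vertex 4.053 1.913 1.699
vertex 2.059 2.452 3.326
endloop
endfacet
facet normal 0.456 0.598 -0.660
outer loop
vertex 2.815 3.445 2.232
vertex 4.053 1.913 1.699
vertex 1.923 3.059 1.266
endloop
endfacet
facet normal -0.651 -0.281 -0.705
outer loop
vertex 3.161 1.528 0.734
vertex 2.405 0.535 1.828
vertex 1.923 3.059 1.266
endloop
endfacet
facet normal 0.456 0.598 -0.660
outer loop
vertex 1.923 3.059 1.266
vertex 4.053 1.913 1.699
vertex 3.161 1.528 0.734
endloop
endfacet
facet normal 0.607 -0.750 -0.261
outer loop
vertex 3.161 1.528 0.734
vertex 3.297 0.921 2.794
vertex 2.405 0.535 1.828
endloop
endfacet
facet normal 0.607 -0.751 -0.261
outer loop
vertex 4.053 1.913 1.699
vertex 3.297 0.921 2.794
vertex 3.161 1.528 0.734
endloop
endfacet
facet normal -0.216 0.004 -0.976
outer loop
vertex -1.643 0.811 -3.698
vertex -2.433 1.182 -3.522
vertex -1.618 1.492 -3.701
endloop
endfacet
facet normal 0.917 -0.032 0.399
outer loop
vertex -1.643 0.811 -3.698
vertex -1.618 1.492 -3.701
vertex -2.187 1.178 -2.418
endloop
endfacet
facet normal -0.216 0.004 -0.976
outer loop
vertex -1.618 1.492 -3.701
vertex -2.433 1.182 -3.522
vertex -2.07 1.991 -3.599
endloop
endfacet
facet normal 0.706 0.548 0.447
outer loop
vertex -1.618 1.492 -3.701
vertex -2.07 1.991 -3.599
vertex -2.187 1.178 -2.418
endloop
endfacet
facet normal -0.217 0.005 -0.976
outer loop
vertex -2.07 1.991 -3.599
vertex -2.433 1.182 -3.522
vertex -2.734 2.016 -3.451
endloop
endfacet
facet normal 0.158 0.806 0.570
outer loop
vertex -2.07 1.991 -3.599
vertex -2.734 2.016 -3.451
vertex -2.187 1.178 -2.418
endloop
endfacet
facet normal -0.217 0.005 -0.976
outer loop
vertex -2.734 2.016 -3.451
vertex -2.433 1.182 -3.522
vertex -3.222 1.553 -3.345
endloop
endfacet
facet normal -0.409 0.590 0.696
outer loop
vertex -2.734 2.016 -3.451
vertex -3.222 1.553 -3.345
vertex -2.187 1.178 -2.418
endloop
endfacet
facet normal -0.217 0.004 -0.976
outer loop
vertex -3.222 1.553 -3.345
vertex -2.433 1.182 -3.522
vertex -3.247 0.872 -3.342
endloop
endfacet
facet normal -0.661 0.028 0.750
outer loop
vertex -3.222 1.553 -3.345
vertex -3.247 0.872 -3.342
vertex -2.187 1.178 -2.418
endloop
endfacet
facet normal -0.217 0.003 -0.976
outer loop
vertex -3.247 0.872 -3.342
vertex -2.433 1.182 -3.522
vertex -2.795 0.373 -3.444
endloop
endfacet
facet normal -0.452 -0.552 0.701
outer loop
vertex -3.247 0.872 -3.342
vertex -2.795 0.373 -3.444
vertex -2.187 1.178 -2.418
endloop
endfacet
facet normal -0.217 0.003 -0.976
outer loop
vertex -2.795 0.373 -3.444
vertex -2.433 1.182 -3.522
vertex -2.131 0.348 -3.592
endloop
endfacet
facet normal 0.098 -0.810 0.578
outer loop
vertex -2.795 0.373 -3.444
vertex -2.131 0.348 -3.592
vertex -2.187 1.178 -2.418
endloop
endfacet
facet normal -0.216 0.004 -0.976
outer loop
vertex -2.131 0.348 -3.592
vertex -2.433 1.182 -3.522
vertex -1.643 0.811 -3.698
endloop
endfacet
facet normal 0.663 -0.596 0.453
outer loop
vertex -2.131 0.348 -3.592
vertex -1.643 0.811 -3.698
vertex -2.187 1.178 -2.418
endloop
endfacet

endsolid


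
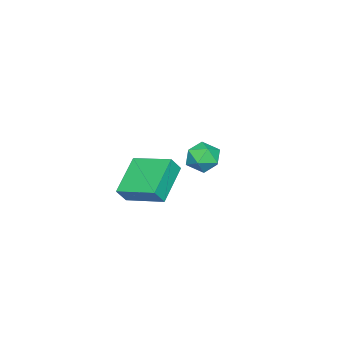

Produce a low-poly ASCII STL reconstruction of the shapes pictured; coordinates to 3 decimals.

solid 
facet normal -0.061 0.843 0.535
outer loop
vertex -1.771 -0.1 -0.756
vertex -2.576 -0.385 -0.399
vertex -1.781 -0.596 0.025
endloop
endfacet
facet normal 0.620 0.659 0.426
outer loop
vertex -1.771 -0.1 -0.756
vertex -1.781 -0.596 0.025
vertex -1.147 -0.771 -0.626
endloop
endfacet
facet normal 0.730 0.624 -0.279
outer loop
vertex -1.771 -0.1 -0.756
vertex -1.147 -0.771 -0.626
vertex -1.551 -0.668 -1.452
endloop
endfacet
facet normal 0.117 0.787 -0.605
outer loop
vertex -1.771 -0.1 -0.756
vertex -1.551 -0.668 -1.452
vertex -2.433 -0.429 -1.312
endloop
endfacet
facet normal -0.372 0.922 -0.103
outer loop
vertex -1.771 -0.1 -0.756
vertex -2.433 -0.429 -1.312
vertex -2.576 -0.385 -0.399
endloop
endfacet
facet normal 0.717 0.006 0.697
outer loop
vertex -1.147 -0.771 -0.626
vertex -1.781 -0.596 0.025
vertex -1.567 -1.471 -0.188
endloop
endfacet
facet normal -0.384 0.304 0.872
outer loop
vertex -1.781 -0.596 0.025
vertex -2.576 -0.385 -0.399
vertex -2.449 -1.232 -0.048
endloop
endfacet
facet normal -0.887 0.432 -0.160
outer loop
vertex -2.576 -0.385 -0.399
vertex -2.433 -0.429 -1.312
vertex -2.853 -1.129 -0.874
endloop
endfacet
facet normal -0.097 0.213 -0.972
outer loop
vertex -2.433 -0.429 -1.312
vertex -1.551 -0.668 -1.452
vertex -2.219 -1.304 -1.525
endloop
endfacet
facet normal 0.895 -0.050 -0.444
outer loop
vertex -1.551 -0.668 -1.452
vertex -1.147 -0.771 -0.626
vertex -1.424 -1.515 -1.101
endloop
endfacet
facet normal -0.117 -0.787 0.605
outer loop
vertex -2.229 -1.8 -0.744
vertex -1.567 -1.471 -0.188
vertex -2.449 -1.232 -0.048
endloop
endfacet
facet normal -0.730 -0.624 0.279
outer loop
vertex -2.229 -1.8 -0.744
vertex -2.449 -1.232 -0.048
vertex -2.853 -1.129 -0.874
endloop
endfacet
facet normal -0.620 -0.659 -0.426
outer loop
vertex -2.229 -1.8 -0.744
vertex -2.853 -1.129 -0.874
vertex -2.219 -1.304 -1.525
endloop
endfacet
facet normal 0.061 -0.843 -0.535
outer loop
vertex -2.229 -1.8 -0.744
vertex -2.219 -1.304 -1.525
vertex -1.424 -1.515 -1.101
endloop
endfacet
facet normal 0.372 -0.922 0.103
outer loop
vertex -2.229 -1.8 -0.744
vertex -1.424 -1.515 -1.101
vertex -1.567 -1.471 -0.188
endloop
endfacet
facet normal 0.097 -0.213 0.972
outer loop
vertex -2.449 -1.232 -0.048
vertex -1.567 -1.471 -0.188
vertex -1.781 -0.596 0.025
endloop
endfacet
facet normal -0.895 0.050 0.444
outer loop
vertex -2.853 -1.129 -0.874
vertex -2.449 -1.232 -0.048
vertex -2.576 -0.385 -0.399
endloop
endfacet
facet normal -0.717 -0.006 -0.697
outer loop
vertex -2.219 -1.304 -1.525
vertex -2.853 -1.129 -0.874
vertex -2.433 -0.429 -1.312
endloop
endfacet
facet normal 0.384 -0.304 -0.872
outer loop
vertex -1.424 -1.515 -1.101
vertex -2.219 -1.304 -1.525
vertex -1.551 -0.668 -1.452
endloop
endfacet
facet normal 0.887 -0.432 0.160
outer loop
vertex -1.567 -1.471 -0.188
vertex -1.424 -1.515 -1.101
vertex -1.147 -0.771 -0.626
endloop
endfacet
facet normal -0.494 0.269 -0.827
outer loop
vertex 2.098 -1.763 0.617
vertex 2.219 0.156 1.168
vertex 3.911 -1.583 -0.407
endloop
endfacet
facet normal -0.060 -0.960 -0.275
outer loop
vertex 4.341 -1.816 0.312
vertex 2.098 -1.763 0.617
vertex 3.911 -1.583 -0.407
endloop
endfacet
facet normal -0.494 0.269 -0.827
outer loop
vertex 3.911 -1.583 -0.407
vertex 2.219 0.156 1.168
vertex 4.032 0.336 0.144
endloop
endfacet
facet normal 0.867 0.086 -0.491
outer loop
vertex 4.032 0.336 0.144
vertex 4.341 -1.816 0.312
vertex 3.911 -1.583 -0.407
endloop
endfacet
facet normal -0.867 -0.086 0.491
outer loop
vertex 2.098 -1.763 0.617
vertex 2.649 -0.077 1.887
vertex 2.219 0.156 1.168
endloop
endfacet
facet normal -0.060 -0.960 -0.275
outer loop
vertex 2.528 -1.996 1.336
vertex 2.098 -1.763 0.617
vertex 4.341 -1.816 0.312
endloop
endfacet
facet normal -0.867 -0.086 0.491
outer loop
vertex 2.528 -1.996 1.336
vertex 2.649 -0.077 1.887
vertex 2.098 -1.763 0.617
endloop
endfacet
facet normal 0.060 0.960 0.275
outer loop
vertex 2.219 0.156 1.168
vertex 2.649 -0.077 1.887
vertex 4.032 0.336 0.144
endloop
endfacet
facet normal 0.867 0.086 -0.491
outer loop
vertex 4.462 0.103 0.863
vertex 4.341 -1.816 0.312
vertex 4.032 0.336 0.144
endloop
endfacet
facet normal 0.060 0.960 0.275
outer loop
vertex 4.032 0.336 0.144
vertex 2.649 -0.077 1.887
vertex 4.462 0.103 0.863
endloop
endfacet
facet normal 0.494 -0.269 0.827
outer loop
vertex 4.462 0.103 0.863
vertex 2.528 -1.996 1.336
vertex 4.341 -1.816 0.312
endloop
endfacet
facet normal 0.494 -0.269 0.827
outer loop
vertex 2.649 -0.077 1.887
vertex 2.528 -1.996 1.336
vertex 4.462 0.103 0.863
endloop
endfacet

endsolid


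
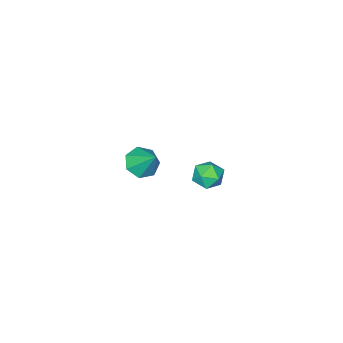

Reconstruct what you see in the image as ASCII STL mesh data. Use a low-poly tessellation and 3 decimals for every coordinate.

solid 
facet normal 0.320 0.545 0.775
outer loop
vertex 1.961 4.647 1.8
vertex 1.753 3.943 2.381
vertex 2.603 3.995 1.994
endloop
endfacet
facet normal 0.673 0.717 0.181
outer loop
vertex 1.961 4.647 1.8
vertex 2.603 3.995 1.994
vertex 2.504 4.309 1.118
endloop
endfacet
facet normal 0.196 0.932 -0.306
outer loop
vertex 1.961 4.647 1.8
vertex 2.504 4.309 1.118
vertex 1.592 4.45 0.963
endloop
endfacet
facet normal -0.451 0.892 -0.011
outer loop
vertex 1.961 4.647 1.8
vertex 1.592 4.45 0.963
vertex 1.128 4.225 1.743
endloop
endfacet
facet normal -0.376 0.653 0.657
outer loop
vertex 1.961 4.647 1.8
vertex 1.128 4.225 1.743
vertex 1.753 3.943 2.381
endloop
endfacet
facet normal 0.990 0.127 -0.066
outer loop
vertex 2.504 4.309 1.118
vertex 2.603 3.995 1.994
vertex 2.632 3.395 1.277
endloop
endfacet
facet normal 0.417 -0.152 0.896
outer loop
vertex 2.603 3.995 1.994
vertex 1.753 3.943 2.381
vertex 2.168 3.17 2.057
endloop
endfacet
facet normal -0.709 0.023 0.705
outer loop
vertex 1.753 3.943 2.381
vertex 1.128 4.225 1.743
vertex 1.256 3.311 1.902
endloop
endfacet
facet normal -0.831 0.409 -0.376
outer loop
vertex 1.128 4.225 1.743
vertex 1.592 4.45 0.963
vertex 1.157 3.625 1.026
endloop
endfacet
facet normal 0.218 0.475 -0.853
outer loop
vertex 1.592 4.45 0.963
vertex 2.504 4.309 1.118
vertex 2.007 3.677 0.639
endloop
endfacet
facet normal 0.451 -0.892 0.011
outer loop
vertex 1.799 2.973 1.22
vertex 2.632 3.395 1.277
vertex 2.168 3.17 2.057
endloop
endfacet
facet normal -0.196 -0.932 0.306
outer loop
vertex 1.799 2.973 1.22
vertex 2.168 3.17 2.057
vertex 1.256 3.311 1.902
endloop
endfacet
facet normal -0.673 -0.717 -0.181
outer loop
vertex 1.799 2.973 1.22
vertex 1.256 3.311 1.902
vertex 1.157 3.625 1.026
endloop
endfacet
facet normal -0.320 -0.545 -0.775
outer loop
vertex 1.799 2.973 1.22
vertex 1.157 3.625 1.026
vertex 2.007 3.677 0.639
endloop
endfacet
facet normal 0.376 -0.653 -0.657
outer loop
vertex 1.799 2.973 1.22
vertex 2.007 3.677 0.639
vertex 2.632 3.395 1.277
endloop
endfacet
facet normal 0.831 -0.409 0.376
outer loop
vertex 2.168 3.17 2.057
vertex 2.632 3.395 1.277
vertex 2.603 3.995 1.994
endloop
endfacet
facet normal -0.218 -0.475 0.853
outer loop
vertex 1.256 3.311 1.902
vertex 2.168 3.17 2.057
vertex 1.753 3.943 2.381
endloop
endfacet
facet normal -0.990 -0.127 0.066
outer loop
vertex 1.157 3.625 1.026
vertex 1.256 3.311 1.902
vertex 1.128 4.225 1.743
endloop
endfacet
facet normal -0.417 0.152 -0.896
outer loop
vertex 2.007 3.677 0.639
vertex 1.157 3.625 1.026
vertex 1.592 4.45 0.963
endloop
endfacet
facet normal 0.709 -0.023 -0.705
outer loop
vertex 2.632 3.395 1.277
vertex 2.007 3.677 0.639
vertex 2.504 4.309 1.118
endloop
endfacet
facet normal -0.086 -0.662 -0.744
outer loop
vertex 0.247 -4.296 -3.25
vertex -0.346 -3.589 -3.811
vertex 0.726 -3.723 -3.815
endloop
endfacet
facet normal 0.806 -0.098 0.584
outer loop
vertex 0.247 -4.296 -3.25
vertex 0.726 -3.723 -3.815
vertex -0.174 -2.271 -2.329
endloop
endfacet
facet normal -0.085 -0.662 -0.745
outer loop
vertex 0.726 -3.723 -3.815
vertex -0.346 -3.589 -3.811
vertex 0.398 -3.048 -4.377
endloop
endfacet
facet normal 0.876 0.478 0.063
outer loop
vertex 0.726 -3.723 -3.815
vertex 0.398 -3.048 -4.377
vertex -0.174 -2.271 -2.329
endloop
endfacet
facet normal -0.086 -0.662 -0.745
outer loop
vertex 0.398 -3.048 -4.377
vertex -0.346 -3.589 -3.811
vertex -0.49 -2.78 -4.513
endloop
endfacet
facet normal 0.315 0.913 -0.258
outer loop
vertex 0.398 -3.048 -4.377
vertex -0.49 -2.78 -4.513
vertex -0.174 -2.271 -2.329
endloop
endfacet
facet normal -0.086 -0.662 -0.745
outer loop
vertex -0.49 -2.78 -4.513
vertex -0.346 -3.589 -3.811
vertex -1.269 -3.121 -4.12
endloop
endfacet
facet normal -0.455 0.879 -0.139
outer loop
vertex -0.49 -2.78 -4.513
vertex -1.269 -3.121 -4.12
vertex -0.174 -2.271 -2.329
endloop
endfacet
facet normal -0.086 -0.662 -0.744
outer loop
vertex -1.269 -3.121 -4.12
vertex -0.346 -3.589 -3.811
vertex -1.353 -3.814 -3.494
endloop
endfacet
facet normal -0.854 0.402 0.331
outer loop
vertex -1.269 -3.121 -4.12
vertex -1.353 -3.814 -3.494
vertex -0.174 -2.271 -2.329
endloop
endfacet
facet normal -0.086 -0.662 -0.744
outer loop
vertex -1.353 -3.814 -3.494
vertex -0.346 -3.589 -3.811
vertex -0.679 -4.337 -3.107
endloop
endfacet
facet normal -0.581 -0.158 0.798
outer loop
vertex -1.353 -3.814 -3.494
vertex -0.679 -4.337 -3.107
vertex -0.174 -2.271 -2.329
endloop
endfacet
facet normal -0.086 -0.662 -0.744
outer loop
vertex -0.679 -4.337 -3.107
vertex -0.346 -3.589 -3.811
vertex 0.247 -4.296 -3.25
endloop
endfacet
facet normal 0.158 -0.382 0.911
outer loop
vertex -0.679 -4.337 -3.107
vertex 0.247 -4.296 -3.25
vertex -0.174 -2.271 -2.329
endloop
endfacet

endsolid


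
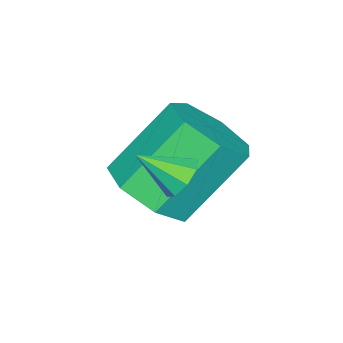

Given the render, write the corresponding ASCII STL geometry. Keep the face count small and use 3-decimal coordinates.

solid 
facet normal -0.344 0.741 -0.577
outer loop
vertex -0.302 -2.442 -0.224
vertex -0.659 -2.745 -0.4
vertex -0.622 -2.428 -0.015
endloop
endfacet
facet normal 0.529 0.312 0.789
outer loop
vertex -0.302 -2.442 -0.224
vertex -0.622 -2.428 -0.015
vertex -0.301 -3.515 0.2
endloop
endfacet
facet normal -0.343 0.741 -0.577
outer loop
vertex -0.622 -2.428 -0.015
vertex -0.659 -2.745 -0.4
vertex -0.964 -2.599 -0.031
endloop
endfacet
facet normal -0.124 0.157 0.980
outer loop
vertex -0.622 -2.428 -0.015
vertex -0.964 -2.599 -0.031
vertex -0.301 -3.515 0.2
endloop
endfacet
facet normal -0.345 0.740 -0.578
outer loop
vertex -0.964 -2.599 -0.031
vertex -0.659 -2.745 -0.4
vertex -1.127 -2.856 -0.263
endloop
endfacet
facet normal -0.624 -0.267 0.734
outer loop
vertex -0.964 -2.599 -0.031
vertex -1.127 -2.856 -0.263
vertex -0.301 -3.515 0.2
endloop
endfacet
facet normal -0.344 0.742 -0.575
outer loop
vertex -1.127 -2.856 -0.263
vertex -0.659 -2.745 -0.4
vertex -1.016 -3.047 -0.576
endloop
endfacet
facet normal -0.676 -0.711 0.194
outer loop
vertex -1.127 -2.856 -0.263
vertex -1.016 -3.047 -0.576
vertex -0.301 -3.515 0.2
endloop
endfacet
facet normal -0.342 0.741 -0.577
outer loop
vertex -1.016 -3.047 -0.576
vertex -0.659 -2.745 -0.4
vertex -0.696 -3.062 -0.785
endloop
endfacet
facet normal -0.251 -0.914 -0.319
outer loop
vertex -1.016 -3.047 -0.576
vertex -0.696 -3.062 -0.785
vertex -0.301 -3.515 0.2
endloop
endfacet
facet normal -0.345 0.740 -0.577
outer loop
vertex -0.696 -3.062 -0.785
vertex -0.659 -2.745 -0.4
vertex -0.354 -2.89 -0.769
endloop
endfacet
facet normal 0.405 -0.758 -0.511
outer loop
vertex -0.696 -3.062 -0.785
vertex -0.354 -2.89 -0.769
vertex -0.301 -3.515 0.2
endloop
endfacet
facet normal -0.343 0.742 -0.575
outer loop
vertex -0.354 -2.89 -0.769
vertex -0.659 -2.745 -0.4
vertex -0.191 -2.634 -0.536
endloop
endfacet
facet normal 0.904 -0.334 -0.265
outer loop
vertex -0.354 -2.89 -0.769
vertex -0.191 -2.634 -0.536
vertex -0.301 -3.515 0.2
endloop
endfacet
facet normal -0.344 0.740 -0.578
outer loop
vertex -0.191 -2.634 -0.536
vertex -0.659 -2.745 -0.4
vertex -0.302 -2.442 -0.224
endloop
endfacet
facet normal 0.956 0.109 0.273
outer loop
vertex -0.191 -2.634 -0.536
vertex -0.302 -2.442 -0.224
vertex -0.301 -3.515 0.2
endloop
endfacet
facet normal 0.524 -0.403 -0.750
outer loop
vertex -0.726 -4.105 -1.278
vertex -1.479 -3.932 -1.897
vertex -0.712 -3.345 -1.677
endloop
endfacet
facet normal 0.852 0.231 0.470
outer loop
vertex -0.726 -4.105 -1.278
vertex -0.712 -3.345 -1.677
vertex -1.768 -3.302 0.215
endloop
endfacet
facet normal 0.852 0.231 0.470
outer loop
vertex -1.768 -3.302 0.215
vertex -0.712 -3.345 -1.677
vertex -1.754 -2.542 -0.184
endloop
endfacet
facet normal -0.523 0.404 0.751
outer loop
vertex -1.768 -3.302 0.215
vertex -1.754 -2.542 -0.184
vertex -2.521 -3.128 -0.403
endloop
endfacet
facet normal 0.524 -0.403 -0.750
outer loop
vertex -0.712 -3.345 -1.677
vertex -1.479 -3.932 -1.897
vertex -1.276 -3.026 -2.242
endloop
endfacet
facet normal 0.544 0.836 -0.070
outer loop
vertex -0.712 -3.345 -1.677
vertex -1.276 -3.026 -2.242
vertex -1.754 -2.542 -0.184
endloop
endfacet
facet normal 0.544 0.836 -0.070
outer loop
vertex -1.754 -2.542 -0.184
vertex -1.276 -3.026 -2.242
vertex -2.318 -2.223 -0.748
endloop
endfacet
facet normal -0.523 0.404 0.751
outer loop
vertex -1.754 -2.542 -0.184
vertex -2.318 -2.223 -0.748
vertex -2.521 -3.128 -0.403
endloop
endfacet
facet normal 0.523 -0.403 -0.751
outer loop
vertex -1.276 -3.026 -2.242
vertex -1.479 -3.932 -1.897
vertex -1.993 -3.389 -2.547
endloop
endfacet
facet normal -0.174 0.812 -0.558
outer loop
vertex -1.276 -3.026 -2.242
vertex -1.993 -3.389 -2.547
vertex -2.318 -2.223 -0.748
endloop
endfacet
facet normal -0.174 0.812 -0.558
outer loop
vertex -2.318 -2.223 -0.748
vertex -1.993 -3.389 -2.547
vertex -3.034 -2.586 -1.053
endloop
endfacet
facet normal -0.524 0.403 0.750
outer loop
vertex -2.318 -2.223 -0.748
vertex -3.034 -2.586 -1.053
vertex -2.521 -3.128 -0.403
endloop
endfacet
facet normal 0.523 -0.404 -0.751
outer loop
vertex -1.993 -3.389 -2.547
vertex -1.479 -3.932 -1.897
vertex -2.323 -4.16 -2.362
endloop
endfacet
facet normal -0.761 0.176 -0.625
outer loop
vertex -1.993 -3.389 -2.547
vertex -2.323 -4.16 -2.362
vertex -3.034 -2.586 -1.053
endloop
endfacet
facet normal -0.761 0.176 -0.625
outer loop
vertex -3.034 -2.586 -1.053
vertex -2.323 -4.16 -2.362
vertex -3.364 -3.357 -0.868
endloop
endfacet
facet normal -0.524 0.404 0.750
outer loop
vertex -3.034 -2.586 -1.053
vertex -3.364 -3.357 -0.868
vertex -2.521 -3.128 -0.403
endloop
endfacet
facet normal 0.523 -0.404 -0.751
outer loop
vertex -2.323 -4.16 -2.362
vertex -1.479 -3.932 -1.897
vertex -2.018 -4.759 -1.827
endloop
endfacet
facet normal -0.775 -0.592 -0.221
outer loop
vertex -2.323 -4.16 -2.362
vertex -2.018 -4.759 -1.827
vertex -3.364 -3.357 -0.868
endloop
endfacet
facet normal -0.775 -0.592 -0.221
outer loop
vertex -3.364 -3.357 -0.868
vertex -2.018 -4.759 -1.827
vertex -3.059 -3.956 -0.333
endloop
endfacet
facet normal -0.524 0.404 0.750
outer loop
vertex -3.364 -3.357 -0.868
vertex -3.059 -3.956 -0.333
vertex -2.521 -3.128 -0.403
endloop
endfacet
facet normal 0.523 -0.404 -0.751
outer loop
vertex -2.018 -4.759 -1.827
vertex -1.479 -3.932 -1.897
vertex -1.307 -4.735 -1.345
endloop
endfacet
facet normal -0.205 -0.915 0.348
outer loop
vertex -2.018 -4.759 -1.827
vertex -1.307 -4.735 -1.345
vertex -3.059 -3.956 -0.333
endloop
endfacet
facet normal -0.205 -0.915 0.348
outer loop
vertex -3.059 -3.956 -0.333
vertex -1.307 -4.735 -1.345
vertex -2.348 -3.932 0.149
endloop
endfacet
facet normal -0.523 0.403 0.751
outer loop
vertex -3.059 -3.956 -0.333
vertex -2.348 -3.932 0.149
vertex -2.521 -3.128 -0.403
endloop
endfacet
facet normal 0.524 -0.403 -0.750
outer loop
vertex -1.307 -4.735 -1.345
vertex -1.479 -3.932 -1.897
vertex -0.726 -4.105 -1.278
endloop
endfacet
facet normal 0.519 -0.548 0.656
outer loop
vertex -1.307 -4.735 -1.345
vertex -0.726 -4.105 -1.278
vertex -2.348 -3.932 0.149
endloop
endfacet
facet normal 0.519 -0.547 0.657
outer loop
vertex -2.348 -3.932 0.149
vertex -0.726 -4.105 -1.278
vertex -1.768 -3.302 0.215
endloop
endfacet
facet normal -0.523 0.403 0.751
outer loop
vertex -2.348 -3.932 0.149
vertex -1.768 -3.302 0.215
vertex -2.521 -3.128 -0.403
endloop
endfacet

endsolid


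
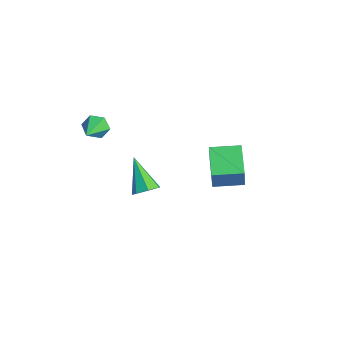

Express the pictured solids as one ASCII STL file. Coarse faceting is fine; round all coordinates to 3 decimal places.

solid 
facet normal -0.889 0.259 0.376
outer loop
vertex -1.466 2.914 1.035
vertex -0.979 4.445 1.131
vertex -1.997 3.172 -0.398
endloop
endfacet
facet normal -0.302 -0.951 -0.059
outer loop
vertex -0.361 2.695 -1.091
vertex -1.466 2.914 1.035
vertex -1.997 3.172 -0.398
endloop
endfacet
facet normal -0.889 0.259 0.376
outer loop
vertex -1.997 3.172 -0.398
vertex -0.979 4.445 1.131
vertex -1.51 4.704 -0.302
endloop
endfacet
facet normal -0.343 0.167 -0.924
outer loop
vertex -1.51 4.704 -0.302
vertex -0.361 2.695 -1.091
vertex -1.997 3.172 -0.398
endloop
endfacet
facet normal 0.343 -0.167 0.924
outer loop
vertex -1.466 2.914 1.035
vertex 0.657 3.968 0.438
vertex -0.979 4.445 1.131
endloop
endfacet
facet normal -0.303 -0.951 -0.060
outer loop
vertex 0.17 2.436 0.342
vertex -1.466 2.914 1.035
vertex -0.361 2.695 -1.091
endloop
endfacet
facet normal 0.343 -0.167 0.924
outer loop
vertex 0.17 2.436 0.342
vertex 0.657 3.968 0.438
vertex -1.466 2.914 1.035
endloop
endfacet
facet normal 0.303 0.951 0.060
outer loop
vertex -0.979 4.445 1.131
vertex 0.657 3.968 0.438
vertex -1.51 4.704 -0.302
endloop
endfacet
facet normal -0.343 0.167 -0.924
outer loop
vertex 0.126 4.226 -0.995
vertex -0.361 2.695 -1.091
vertex -1.51 4.704 -0.302
endloop
endfacet
facet normal 0.303 0.951 0.059
outer loop
vertex -1.51 4.704 -0.302
vertex 0.657 3.968 0.438
vertex 0.126 4.226 -0.995
endloop
endfacet
facet normal 0.889 -0.259 -0.376
outer loop
vertex 0.126 4.226 -0.995
vertex 0.17 2.436 0.342
vertex -0.361 2.695 -1.091
endloop
endfacet
facet normal 0.890 -0.259 -0.376
outer loop
vertex 0.657 3.968 0.438
vertex 0.17 2.436 0.342
vertex 0.126 4.226 -0.995
endloop
endfacet
facet normal 0.719 0.065 -0.692
outer loop
vertex 3.088 -1.826 3.067
vertex 2.595 -1.746 2.562
vertex 2.92 -1.245 2.947
endloop
endfacet
facet normal 0.384 0.292 0.876
outer loop
vertex 3.088 -1.826 3.067
vertex 2.92 -1.245 2.947
vertex 1.185 -1.874 3.918
endloop
endfacet
facet normal 0.719 0.065 -0.692
outer loop
vertex 2.92 -1.245 2.947
vertex 2.595 -1.746 2.562
vertex 2.507 -1.042 2.537
endloop
endfacet
facet normal -0.048 0.875 0.481
outer loop
vertex 2.92 -1.245 2.947
vertex 2.507 -1.042 2.537
vertex 1.185 -1.874 3.918
endloop
endfacet
facet normal 0.720 0.065 -0.691
outer loop
vertex 2.507 -1.042 2.537
vertex 2.595 -1.746 2.562
vertex 2.161 -1.368 2.146
endloop
endfacet
facet normal -0.611 0.784 -0.113
outer loop
vertex 2.507 -1.042 2.537
vertex 2.161 -1.368 2.146
vertex 1.185 -1.874 3.918
endloop
endfacet
facet normal 0.719 0.065 -0.692
outer loop
vertex 2.161 -1.368 2.146
vertex 2.595 -1.746 2.562
vertex 2.141 -1.979 2.068
endloop
endfacet
facet normal -0.883 0.088 -0.461
outer loop
vertex 2.161 -1.368 2.146
vertex 2.141 -1.979 2.068
vertex 1.185 -1.874 3.918
endloop
endfacet
facet normal 0.719 0.066 -0.692
outer loop
vertex 2.141 -1.979 2.068
vertex 2.595 -1.746 2.562
vertex 2.464 -2.414 2.362
endloop
endfacet
facet normal -0.657 -0.691 -0.300
outer loop
vertex 2.141 -1.979 2.068
vertex 2.464 -2.414 2.362
vertex 1.185 -1.874 3.918
endloop
endfacet
facet normal 0.720 0.066 -0.691
outer loop
vertex 2.464 -2.414 2.362
vertex 2.595 -1.746 2.562
vertex 2.885 -2.346 2.807
endloop
endfacet
facet normal -0.106 -0.963 0.247
outer loop
vertex 2.464 -2.414 2.362
vertex 2.885 -2.346 2.807
vertex 1.185 -1.874 3.918
endloop
endfacet
facet normal 0.719 0.065 -0.692
outer loop
vertex 2.885 -2.346 2.807
vertex 2.595 -1.746 2.562
vertex 3.088 -1.826 3.067
endloop
endfacet
facet normal 0.358 -0.526 0.772
outer loop
vertex 2.885 -2.346 2.807
vertex 3.088 -1.826 3.067
vertex 1.185 -1.874 3.918
endloop
endfacet
facet normal -0.762 0.527 -0.375
outer loop
vertex -2.268 -2.357 2.673
vertex -2.666 -2.51 3.266
vertex -2.246 -1.913 3.252
endloop
endfacet
facet normal 0.875 0.368 -0.315
outer loop
vertex -2.268 -2.357 2.673
vertex -2.246 -1.913 3.252
vertex -1.394 -3.39 3.894
endloop
endfacet
facet normal -0.762 0.527 -0.376
outer loop
vertex -2.246 -1.913 3.252
vertex -2.666 -2.51 3.266
vertex -2.644 -2.065 3.845
endloop
endfacet
facet normal 0.597 0.584 0.550
outer loop
vertex -2.246 -1.913 3.252
vertex -2.644 -2.065 3.845
vertex -1.394 -3.39 3.894
endloop
endfacet
facet normal -0.762 0.528 -0.377
outer loop
vertex -2.644 -2.065 3.845
vertex -2.666 -2.51 3.266
vertex -3.064 -2.662 3.858
endloop
endfacet
facet normal -0.009 0.028 1.000
outer loop
vertex -2.644 -2.065 3.845
vertex -3.064 -2.662 3.858
vertex -1.394 -3.39 3.894
endloop
endfacet
facet normal -0.762 0.527 -0.377
outer loop
vertex -3.064 -2.662 3.858
vertex -2.666 -2.51 3.266
vertex -3.086 -3.107 3.28
endloop
endfacet
facet normal -0.335 -0.740 0.583
outer loop
vertex -3.064 -2.662 3.858
vertex -3.086 -3.107 3.28
vertex -1.394 -3.39 3.894
endloop
endfacet
facet normal -0.762 0.527 -0.375
outer loop
vertex -3.086 -3.107 3.28
vertex -2.666 -2.51 3.266
vertex -2.688 -2.954 2.687
endloop
endfacet
facet normal -0.057 -0.957 -0.285
outer loop
vertex -3.086 -3.107 3.28
vertex -2.688 -2.954 2.687
vertex -1.394 -3.39 3.894
endloop
endfacet
facet normal -0.762 0.527 -0.375
outer loop
vertex -2.688 -2.954 2.687
vertex -2.666 -2.51 3.266
vertex -2.268 -2.357 2.673
endloop
endfacet
facet normal 0.548 -0.403 -0.733
outer loop
vertex -2.688 -2.954 2.687
vertex -2.268 -2.357 2.673
vertex -1.394 -3.39 3.894
endloop
endfacet

endsolid


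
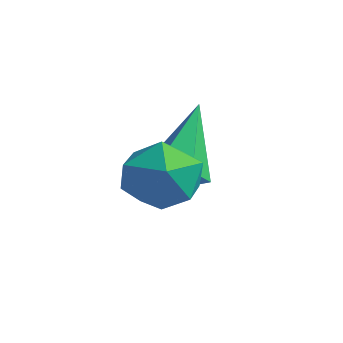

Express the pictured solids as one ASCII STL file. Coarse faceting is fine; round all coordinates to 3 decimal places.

solid 
facet normal 0.173 0.967 0.187
outer loop
vertex -0.892 -1.18 2.884
vertex -1.346 -1.245 3.639
vertex -0.476 -1.399 3.632
endloop
endfacet
facet normal 0.706 0.682 -0.193
outer loop
vertex -0.892 -1.18 2.884
vertex -0.476 -1.399 3.632
vertex -0.279 -1.816 2.878
endloop
endfacet
facet normal 0.430 0.422 -0.798
outer loop
vertex -0.892 -1.18 2.884
vertex -0.279 -1.816 2.878
vertex -1.027 -1.92 2.42
endloop
endfacet
facet normal -0.272 0.546 -0.792
outer loop
vertex -0.892 -1.18 2.884
vertex -1.027 -1.92 2.42
vertex -1.686 -1.566 2.89
endloop
endfacet
facet normal -0.431 0.884 -0.183
outer loop
vertex -0.892 -1.18 2.884
vertex -1.686 -1.566 2.89
vertex -1.346 -1.245 3.639
endloop
endfacet
facet normal 0.974 0.135 0.180
outer loop
vertex -0.279 -1.816 2.878
vertex -0.476 -1.399 3.632
vertex -0.354 -2.274 3.63
endloop
endfacet
facet normal 0.112 0.598 0.794
outer loop
vertex -0.476 -1.399 3.632
vertex -1.346 -1.245 3.639
vertex -1.013 -1.92 4.1
endloop
endfacet
facet normal -0.865 0.462 0.195
outer loop
vertex -1.346 -1.245 3.639
vertex -1.686 -1.566 2.89
vertex -1.761 -2.024 3.642
endloop
endfacet
facet normal -0.608 -0.083 -0.790
outer loop
vertex -1.686 -1.566 2.89
vertex -1.027 -1.92 2.42
vertex -1.564 -2.441 2.888
endloop
endfacet
facet normal 0.529 -0.285 -0.799
outer loop
vertex -1.027 -1.92 2.42
vertex -0.279 -1.816 2.878
vertex -0.694 -2.595 2.881
endloop
endfacet
facet normal 0.272 -0.546 0.792
outer loop
vertex -1.148 -2.66 3.636
vertex -0.354 -2.274 3.63
vertex -1.013 -1.92 4.1
endloop
endfacet
facet normal -0.430 -0.422 0.798
outer loop
vertex -1.148 -2.66 3.636
vertex -1.013 -1.92 4.1
vertex -1.761 -2.024 3.642
endloop
endfacet
facet normal -0.706 -0.682 0.193
outer loop
vertex -1.148 -2.66 3.636
vertex -1.761 -2.024 3.642
vertex -1.564 -2.441 2.888
endloop
endfacet
facet normal -0.173 -0.967 -0.187
outer loop
vertex -1.148 -2.66 3.636
vertex -1.564 -2.441 2.888
vertex -0.694 -2.595 2.881
endloop
endfacet
facet normal 0.431 -0.884 0.183
outer loop
vertex -1.148 -2.66 3.636
vertex -0.694 -2.595 2.881
vertex -0.354 -2.274 3.63
endloop
endfacet
facet normal 0.608 0.083 0.790
outer loop
vertex -1.013 -1.92 4.1
vertex -0.354 -2.274 3.63
vertex -0.476 -1.399 3.632
endloop
endfacet
facet normal -0.529 0.285 0.799
outer loop
vertex -1.761 -2.024 3.642
vertex -1.013 -1.92 4.1
vertex -1.346 -1.245 3.639
endloop
endfacet
facet normal -0.974 -0.135 -0.180
outer loop
vertex -1.564 -2.441 2.888
vertex -1.761 -2.024 3.642
vertex -1.686 -1.566 2.89
endloop
endfacet
facet normal -0.112 -0.598 -0.794
outer loop
vertex -0.694 -2.595 2.881
vertex -1.564 -2.441 2.888
vertex -1.027 -1.92 2.42
endloop
endfacet
facet normal 0.865 -0.462 -0.195
outer loop
vertex -0.354 -2.274 3.63
vertex -0.694 -2.595 2.881
vertex -0.279 -1.816 2.878
endloop
endfacet
facet normal 0.319 -0.520 -0.792
outer loop
vertex -2.06 -0.071 2.392
vertex -2.541 -0.563 2.521
vertex -2.696 -0.023 2.104
endloop
endfacet
facet normal 0.160 0.968 -0.193
outer loop
vertex -2.06 -0.071 2.392
vertex -2.696 -0.023 2.104
vertex -3.159 0.443 4.059
endloop
endfacet
facet normal 0.319 -0.520 -0.792
outer loop
vertex -2.696 -0.023 2.104
vertex -2.541 -0.563 2.521
vertex -3.177 -0.515 2.233
endloop
endfacet
facet normal -0.718 0.619 -0.318
outer loop
vertex -2.696 -0.023 2.104
vertex -3.177 -0.515 2.233
vertex -3.159 0.443 4.059
endloop
endfacet
facet normal 0.320 -0.518 -0.793
outer loop
vertex -3.177 -0.515 2.233
vertex -2.541 -0.563 2.521
vertex -3.022 -1.056 2.649
endloop
endfacet
facet normal -0.975 -0.194 0.111
outer loop
vertex -3.177 -0.515 2.233
vertex -3.022 -1.056 2.649
vertex -3.159 0.443 4.059
endloop
endfacet
facet normal 0.320 -0.518 -0.793
outer loop
vertex -3.022 -1.056 2.649
vertex -2.541 -0.563 2.521
vertex -2.385 -1.104 2.937
endloop
endfacet
facet normal -0.351 -0.658 0.666
outer loop
vertex -3.022 -1.056 2.649
vertex -2.385 -1.104 2.937
vertex -3.159 0.443 4.059
endloop
endfacet
facet normal 0.318 -0.519 -0.794
outer loop
vertex -2.385 -1.104 2.937
vertex -2.541 -0.563 2.521
vertex -1.904 -0.612 2.808
endloop
endfacet
facet normal 0.528 -0.309 0.791
outer loop
vertex -2.385 -1.104 2.937
vertex -1.904 -0.612 2.808
vertex -3.159 0.443 4.059
endloop
endfacet
facet normal 0.318 -0.519 -0.794
outer loop
vertex -1.904 -0.612 2.808
vertex -2.541 -0.563 2.521
vertex -2.06 -0.071 2.392
endloop
endfacet
facet normal 0.784 0.504 0.362
outer loop
vertex -1.904 -0.612 2.808
vertex -2.06 -0.071 2.392
vertex -3.159 0.443 4.059
endloop
endfacet

endsolid


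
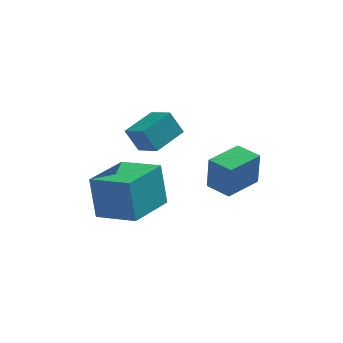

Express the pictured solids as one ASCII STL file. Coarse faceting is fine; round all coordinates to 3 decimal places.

solid 
facet normal -0.858 0.462 -0.222
outer loop
vertex -2.479 -0.604 -2.589
vertex -1.469 1.151 -2.839
vertex -2.245 -0.979 -4.272
endloop
endfacet
facet normal -0.495 -0.860 0.123
outer loop
vertex -0.811 -1.751 -3.901
vertex -2.479 -0.604 -2.589
vertex -2.245 -0.979 -4.272
endloop
endfacet
facet normal -0.858 0.462 -0.222
outer loop
vertex -2.245 -0.979 -4.272
vertex -1.469 1.151 -2.839
vertex -1.235 0.776 -4.522
endloop
endfacet
facet normal 0.134 -0.215 -0.967
outer loop
vertex -1.235 0.776 -4.522
vertex -0.811 -1.751 -3.901
vertex -2.245 -0.979 -4.272
endloop
endfacet
facet normal -0.134 0.215 0.967
outer loop
vertex -2.479 -0.604 -2.589
vertex -0.035 0.379 -2.468
vertex -1.469 1.151 -2.839
endloop
endfacet
facet normal -0.495 -0.860 0.123
outer loop
vertex -1.045 -1.376 -2.218
vertex -2.479 -0.604 -2.589
vertex -0.811 -1.751 -3.901
endloop
endfacet
facet normal -0.134 0.215 0.967
outer loop
vertex -1.045 -1.376 -2.218
vertex -0.035 0.379 -2.468
vertex -2.479 -0.604 -2.589
endloop
endfacet
facet normal 0.495 0.860 -0.123
outer loop
vertex -1.469 1.151 -2.839
vertex -0.035 0.379 -2.468
vertex -1.235 0.776 -4.522
endloop
endfacet
facet normal 0.134 -0.215 -0.967
outer loop
vertex 0.199 0.004 -4.151
vertex -0.811 -1.751 -3.901
vertex -1.235 0.776 -4.522
endloop
endfacet
facet normal 0.495 0.860 -0.123
outer loop
vertex -1.235 0.776 -4.522
vertex -0.035 0.379 -2.468
vertex 0.199 0.004 -4.151
endloop
endfacet
facet normal 0.858 -0.462 0.222
outer loop
vertex 0.199 0.004 -4.151
vertex -1.045 -1.376 -2.218
vertex -0.811 -1.751 -3.901
endloop
endfacet
facet normal 0.858 -0.462 0.222
outer loop
vertex -0.035 0.379 -2.468
vertex -1.045 -1.376 -2.218
vertex 0.199 0.004 -4.151
endloop
endfacet
facet normal -0.749 0.660 0.054
outer loop
vertex 1.638 0.834 -2.445
vertex 2.67 2.005 -2.44
vertex 1.584 0.888 -3.863
endloop
endfacet
facet normal -0.661 -0.750 -0.003
outer loop
vertex 2.37 0.195 -3.92
vertex 1.638 0.834 -2.445
vertex 1.584 0.888 -3.863
endloop
endfacet
facet normal -0.750 0.660 0.054
outer loop
vertex 1.584 0.888 -3.863
vertex 2.67 2.005 -2.44
vertex 2.615 2.059 -3.858
endloop
endfacet
facet normal -0.039 0.038 -0.999
outer loop
vertex 2.615 2.059 -3.858
vertex 2.37 0.195 -3.92
vertex 1.584 0.888 -3.863
endloop
endfacet
facet normal 0.039 -0.038 0.999
outer loop
vertex 1.638 0.834 -2.445
vertex 3.456 1.312 -2.497
vertex 2.67 2.005 -2.44
endloop
endfacet
facet normal -0.661 -0.750 -0.003
outer loop
vertex 2.425 0.141 -2.502
vertex 1.638 0.834 -2.445
vertex 2.37 0.195 -3.92
endloop
endfacet
facet normal 0.039 -0.038 0.999
outer loop
vertex 2.425 0.141 -2.502
vertex 3.456 1.312 -2.497
vertex 1.638 0.834 -2.445
endloop
endfacet
facet normal 0.661 0.750 0.003
outer loop
vertex 2.67 2.005 -2.44
vertex 3.456 1.312 -2.497
vertex 2.615 2.059 -3.858
endloop
endfacet
facet normal -0.039 0.038 -0.999
outer loop
vertex 3.402 1.366 -3.915
vertex 2.37 0.195 -3.92
vertex 2.615 2.059 -3.858
endloop
endfacet
facet normal 0.661 0.750 0.003
outer loop
vertex 2.615 2.059 -3.858
vertex 3.456 1.312 -2.497
vertex 3.402 1.366 -3.915
endloop
endfacet
facet normal 0.749 -0.660 -0.054
outer loop
vertex 3.402 1.366 -3.915
vertex 2.425 0.141 -2.502
vertex 2.37 0.195 -3.92
endloop
endfacet
facet normal 0.750 -0.660 -0.054
outer loop
vertex 3.456 1.312 -2.497
vertex 2.425 0.141 -2.502
vertex 3.402 1.366 -3.915
endloop
endfacet
facet normal -0.611 0.672 -0.419
outer loop
vertex -1.409 2.122 -1.834
vertex -0.493 3.175 -1.482
vertex -0.91 1.997 -2.761
endloop
endfacet
facet normal -0.636 -0.732 -0.244
outer loop
vertex -0.207 1.225 -2.278
vertex -1.409 2.122 -1.834
vertex -0.91 1.997 -2.761
endloop
endfacet
facet normal -0.611 0.672 -0.420
outer loop
vertex -0.91 1.997 -2.761
vertex -0.493 3.175 -1.482
vertex 0.007 3.051 -2.408
endloop
endfacet
facet normal 0.471 -0.117 -0.874
outer loop
vertex 0.007 3.051 -2.408
vertex -0.207 1.225 -2.278
vertex -0.91 1.997 -2.761
endloop
endfacet
facet normal -0.471 0.118 0.874
outer loop
vertex -1.409 2.122 -1.834
vertex 0.21 2.403 -0.999
vertex -0.493 3.175 -1.482
endloop
endfacet
facet normal -0.636 -0.731 -0.246
outer loop
vertex -0.707 1.349 -1.352
vertex -1.409 2.122 -1.834
vertex -0.207 1.225 -2.278
endloop
endfacet
facet normal -0.471 0.117 0.874
outer loop
vertex -0.707 1.349 -1.352
vertex 0.21 2.403 -0.999
vertex -1.409 2.122 -1.834
endloop
endfacet
facet normal 0.636 0.732 0.245
outer loop
vertex -0.493 3.175 -1.482
vertex 0.21 2.403 -0.999
vertex 0.007 3.051 -2.408
endloop
endfacet
facet normal 0.471 -0.117 -0.874
outer loop
vertex 0.709 2.278 -1.926
vertex -0.207 1.225 -2.278
vertex 0.007 3.051 -2.408
endloop
endfacet
facet normal 0.637 0.731 0.244
outer loop
vertex 0.007 3.051 -2.408
vertex 0.21 2.403 -0.999
vertex 0.709 2.278 -1.926
endloop
endfacet
facet normal 0.611 -0.672 0.420
outer loop
vertex 0.709 2.278 -1.926
vertex -0.707 1.349 -1.352
vertex -0.207 1.225 -2.278
endloop
endfacet
facet normal 0.611 -0.672 0.419
outer loop
vertex 0.21 2.403 -0.999
vertex -0.707 1.349 -1.352
vertex 0.709 2.278 -1.926
endloop
endfacet

endsolid
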